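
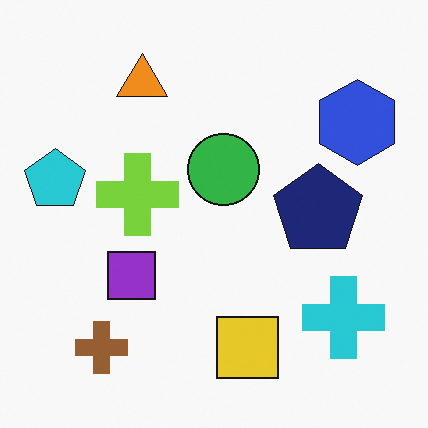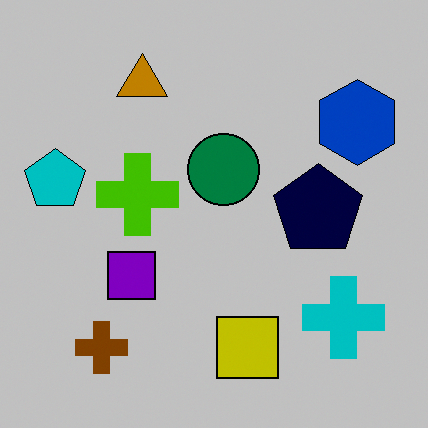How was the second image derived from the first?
This is the original image aggressively posterized.

Each flat color has snapped to a coarser quantized level — most visibly, the near-white background has dropped to a flat grey.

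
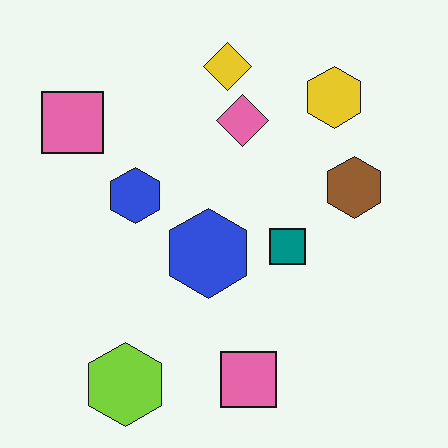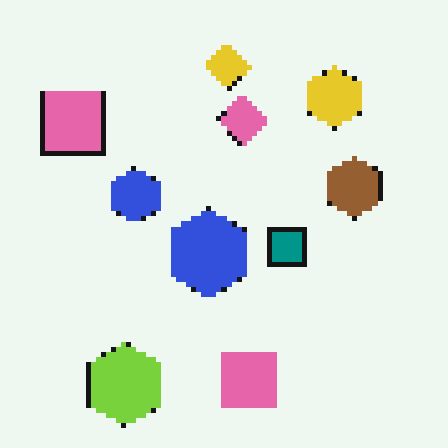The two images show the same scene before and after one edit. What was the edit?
It was mildly pixelated.

Shapes are reduced to large square blocks; fine edges and outlines are lost — a downscale-then-upscale (mosaic) effect.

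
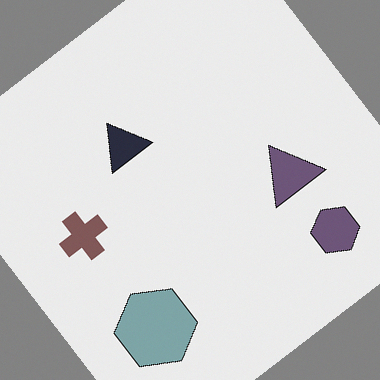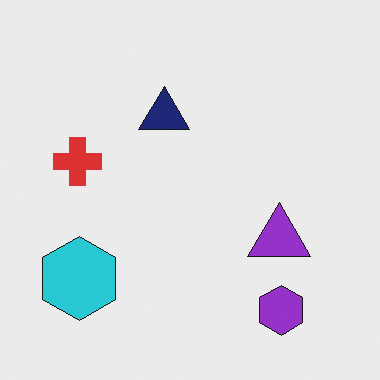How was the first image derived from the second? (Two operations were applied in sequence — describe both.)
Rotated counter-clockwise by a large amount — several tens of degrees, then made much more muted (saturation change).

Every shape is tilted by the same angle and the image corners show triangular fill wedges — a whole-image rotation by a non-right angle. All colors are more muted and greyish — a global saturation change.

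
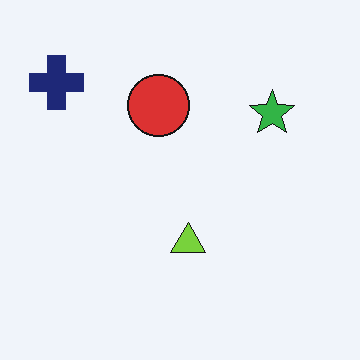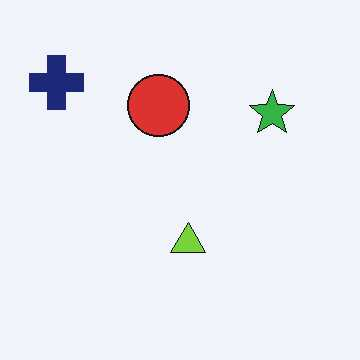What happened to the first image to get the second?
The transformation is: given moderate JPEG compression.

Blocky 8×8 compression artifacts appear around shape edges and the flat background shows ringing — characteristic JPEG degradation.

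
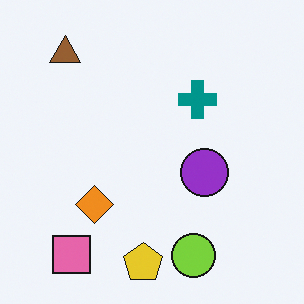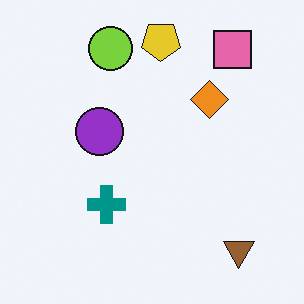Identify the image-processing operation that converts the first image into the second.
The transformation is: rotated 180°.

The brown triangle sits in the top-left of the first image and the bottom-right of the second — consistent with a whole-image 180° rotation.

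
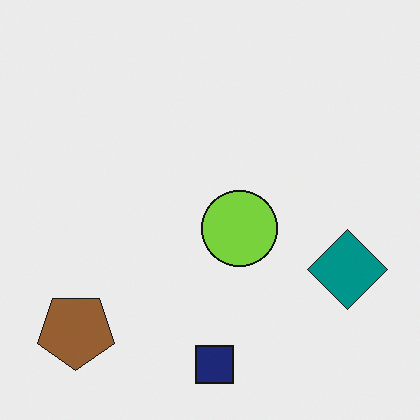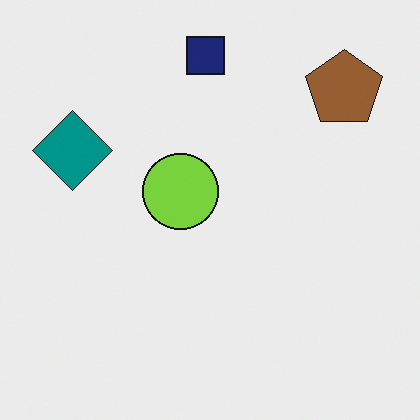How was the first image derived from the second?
Rotated 180°.

The brown pentagon sits in the top-right of the second image and the bottom-left of the first — consistent with a whole-image 180° rotation.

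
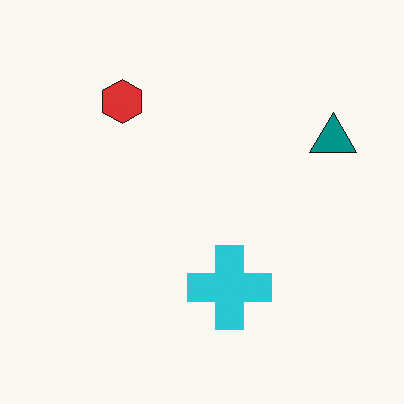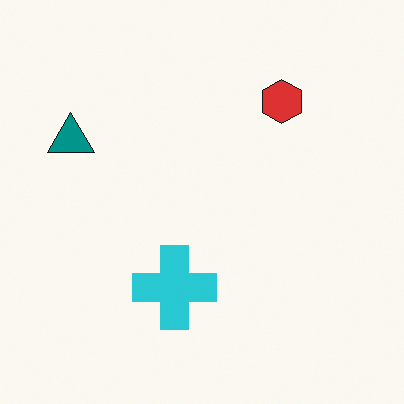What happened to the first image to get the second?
The transformation is: flipped horizontally (left ↔ right).

The teal triangle is in the right of the first image and the left of the second — shapes on opposite sides of the vertical midline have swapped in a mirror flip.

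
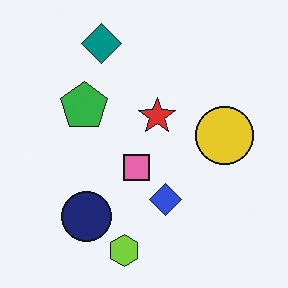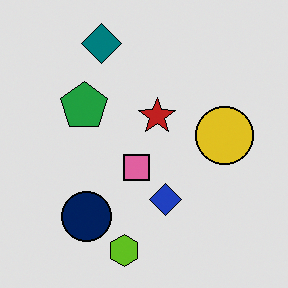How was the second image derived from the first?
The transformation is: posterized to a reduced palette.

Each flat color has snapped to a coarser quantized level — most visibly, the near-white background has dropped to a flat grey.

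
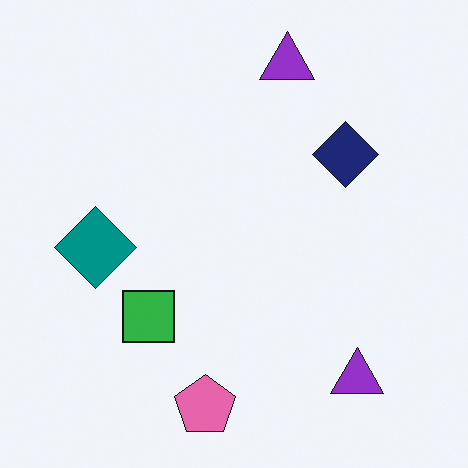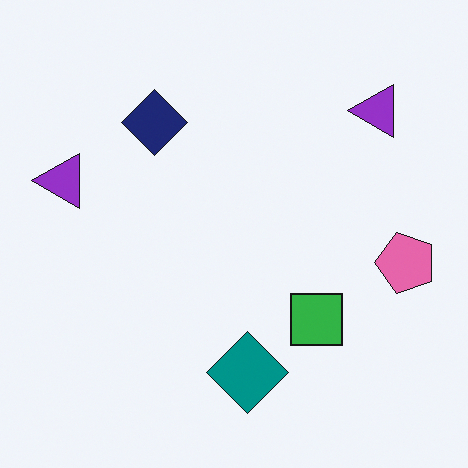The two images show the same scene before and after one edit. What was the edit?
It was rotated 90° counter-clockwise.

The pink pentagon sits in the bottom of the first image and the right of the second — consistent with a whole-image 90° counter-clockwise rotation.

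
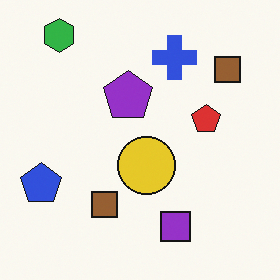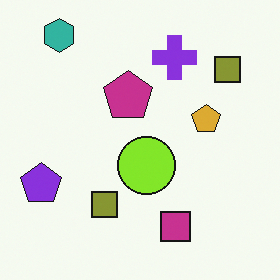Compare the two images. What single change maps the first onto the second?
The second image is the first hue-shifted slightly.

Every shape's color has rotated by the same amount around the hue wheel — a uniform hue shift.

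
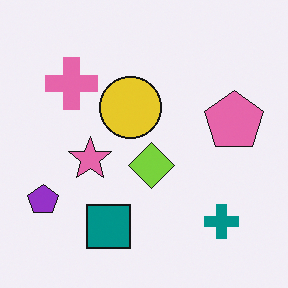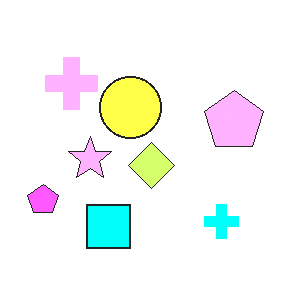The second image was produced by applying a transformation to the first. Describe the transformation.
This is the original image noticeably brightened.

Every pixel — background and shapes alike — is uniformly brightened.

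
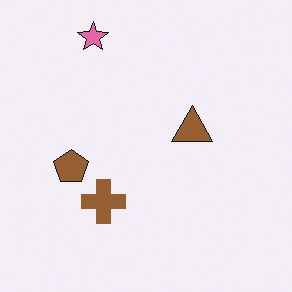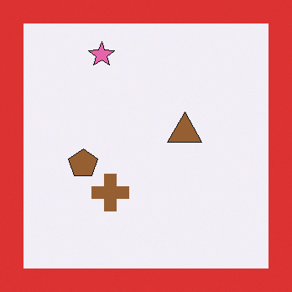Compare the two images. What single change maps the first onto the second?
It was framed with a red border.

A solid red frame runs around the edge of the second image, with the content slightly shrunk inside it.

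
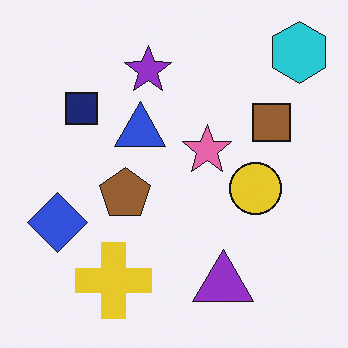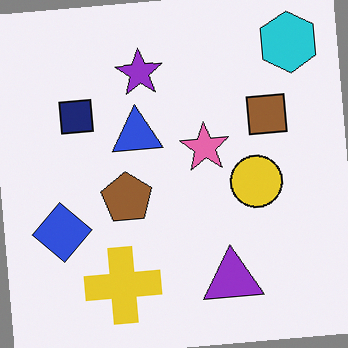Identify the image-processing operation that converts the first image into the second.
The transformation is: rotated counter-clockwise by a few degrees.

Every shape is tilted by the same angle and the image corners show triangular fill wedges — a whole-image rotation by a non-right angle.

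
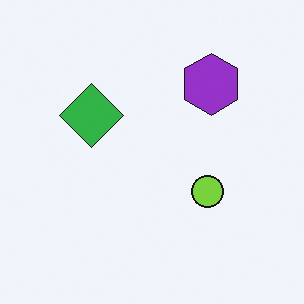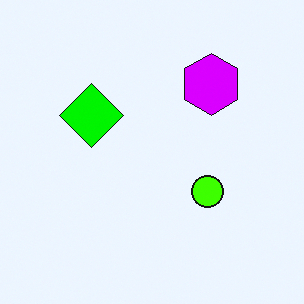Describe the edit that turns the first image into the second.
The transformation is: made much more vivid (saturation change).

All colors are more vivid — a global saturation change.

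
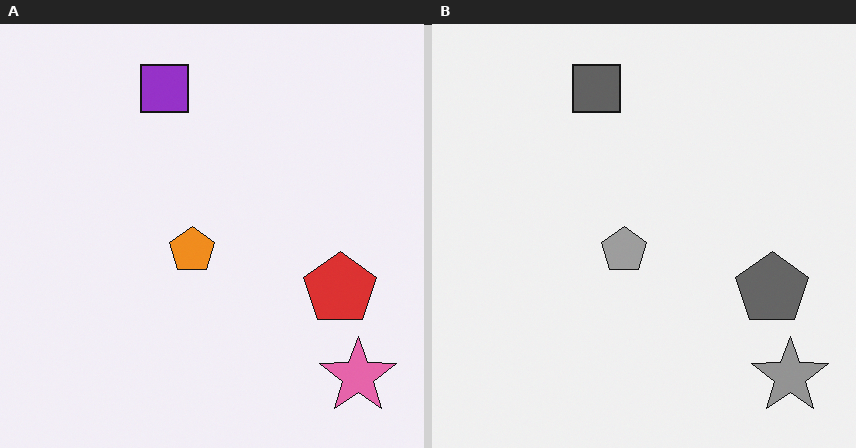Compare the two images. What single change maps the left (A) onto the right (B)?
The right (B) image is the left (A) converted to grayscale.

All color is removed — every shape is now a shade of grey.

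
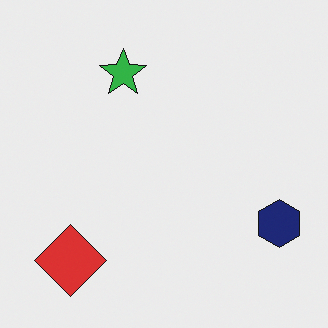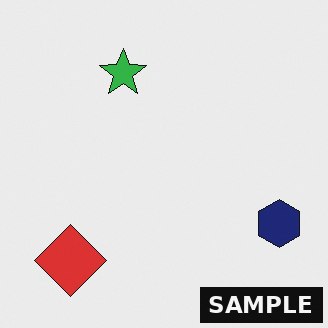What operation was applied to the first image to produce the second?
Watermarked with the text "SAMPLE" in the lower-right corner.

A dark label reading "SAMPLE" appears in the lower-right corner.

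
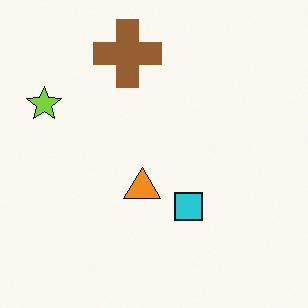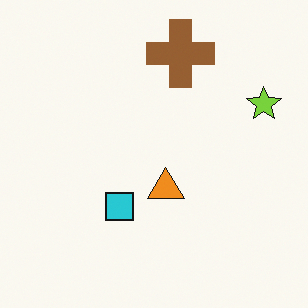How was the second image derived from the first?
It was flipped horizontally (left ↔ right).

The lime star is in the left of the first image and the right of the second — shapes on opposite sides of the vertical midline have swapped in a mirror flip.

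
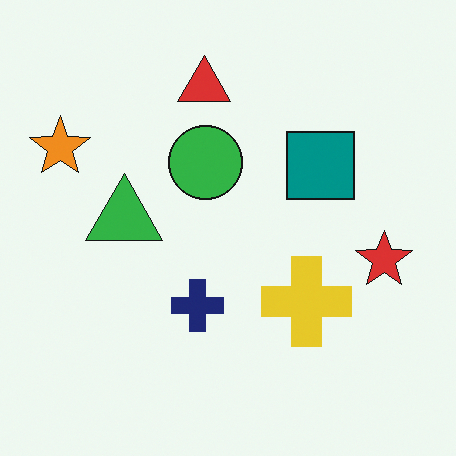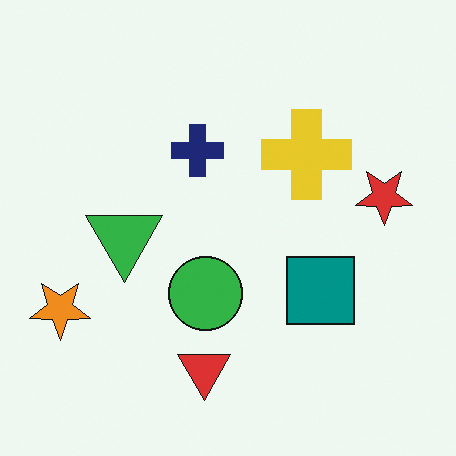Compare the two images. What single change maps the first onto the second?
This is the original image flipped vertically (top ↔ bottom).

The red triangle is in the top of the first image and the bottom of the second — shapes on opposite sides of the horizontal midline have swapped in a mirror flip.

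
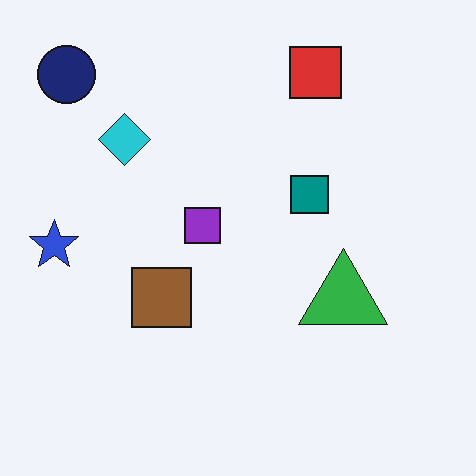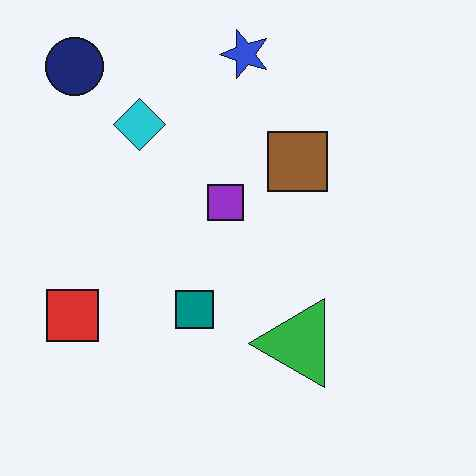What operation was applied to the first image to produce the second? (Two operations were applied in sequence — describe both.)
This is the original image transposed (reflected across the top-left ↔ bottom-right diagonal), then given moderate JPEG compression.

Shapes have swapped their row and column positions — what was in the top-right is now in the bottom-left — a diagonal reflection. Blocky 8×8 compression artifacts appear around shape edges and the flat background shows ringing — characteristic JPEG degradation.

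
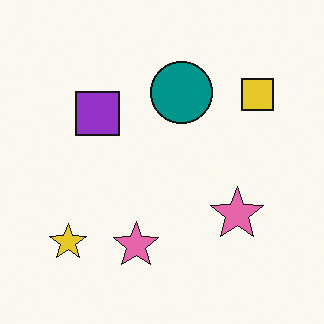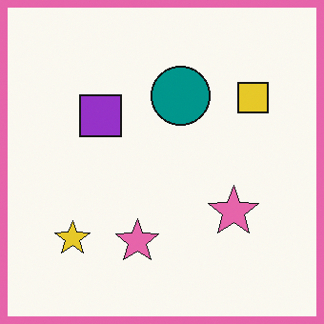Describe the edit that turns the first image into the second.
Framed with a pink border.

A solid pink frame runs around the edge of the second image, with the content slightly shrunk inside it.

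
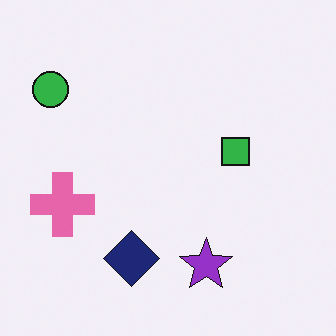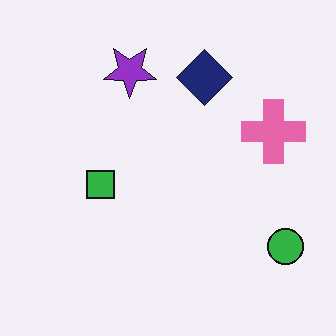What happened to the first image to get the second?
The second image is the first rotated 180°.

The green circle sits in the top-left of the first image and the bottom-right of the second — consistent with a whole-image 180° rotation.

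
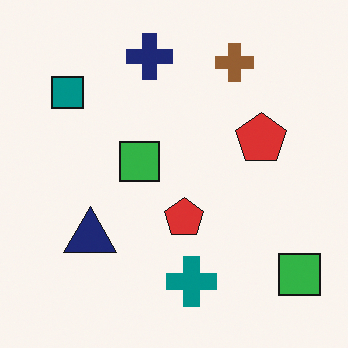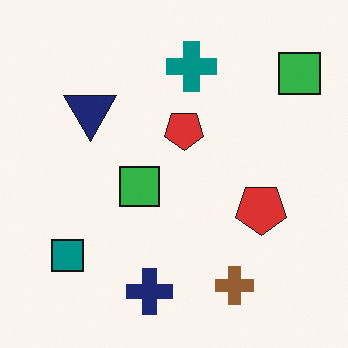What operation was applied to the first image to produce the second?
The transformation is: flipped vertically (top ↔ bottom).

The navy cross is in the top of the first image and the bottom of the second — shapes on opposite sides of the horizontal midline have swapped in a mirror flip.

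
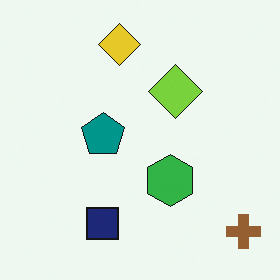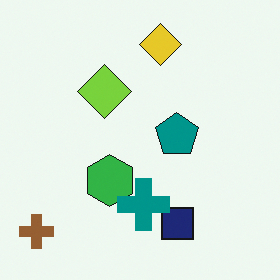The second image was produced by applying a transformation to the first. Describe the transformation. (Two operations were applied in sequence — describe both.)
Flipped horizontally (left ↔ right), then overlaid with an additional teal cross.

The brown cross is in the bottom-right of the first image and the bottom-left of the second — shapes on opposite sides of the vertical midline have swapped in a mirror flip. A teal cross appears in the second image that is absent from the first.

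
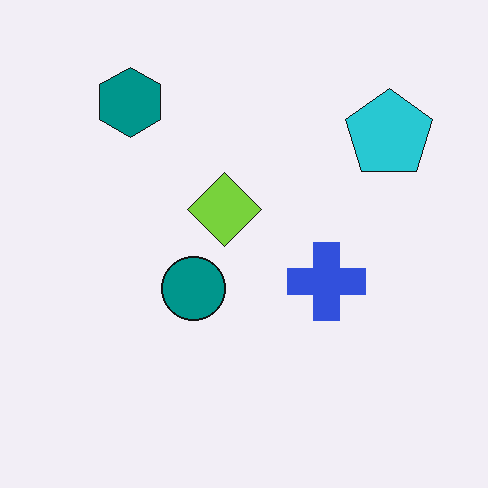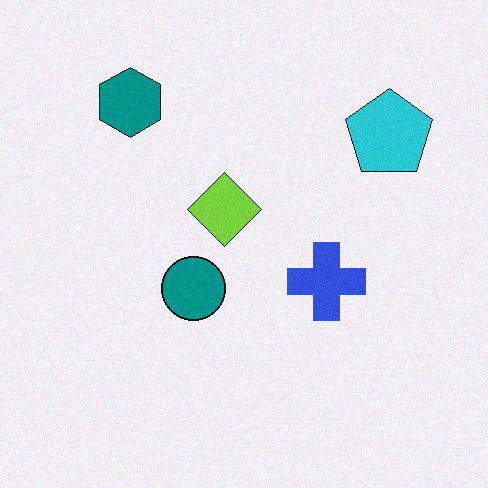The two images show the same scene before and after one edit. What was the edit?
This is the original image degraded with subtle gaussian noise.

Random speckle covers the whole image, including the flat background.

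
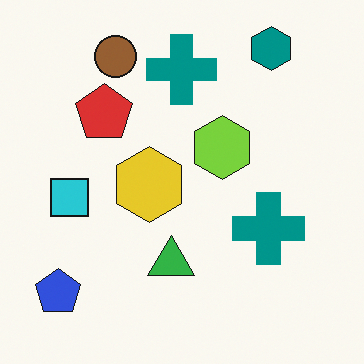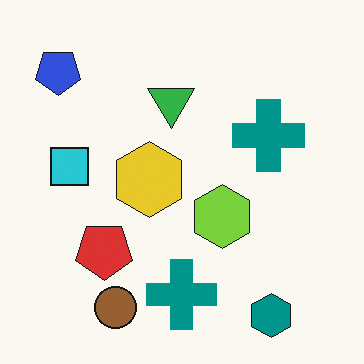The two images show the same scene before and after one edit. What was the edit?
This is the original image flipped vertically (top ↔ bottom).

The teal hexagon is in the top-right of the first image and the bottom-right of the second — shapes on opposite sides of the horizontal midline have swapped in a mirror flip.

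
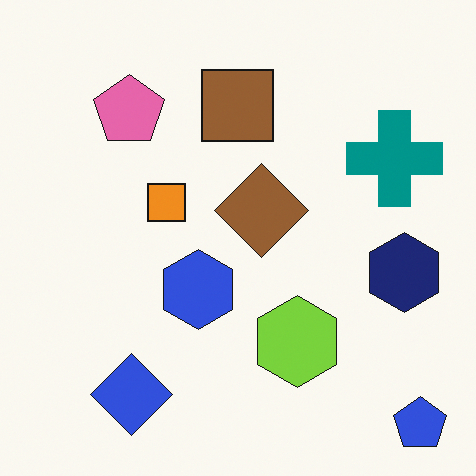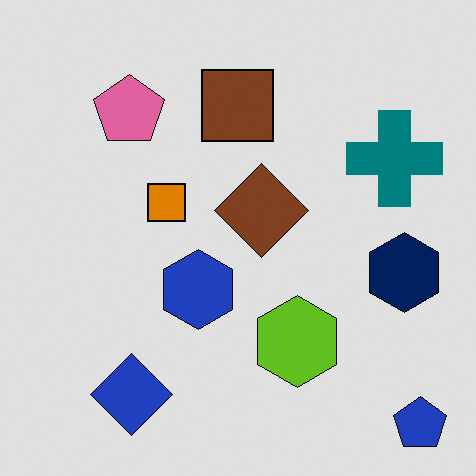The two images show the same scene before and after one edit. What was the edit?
This is the original image moderately posterized.

Each flat color has snapped to a coarser quantized level — most visibly, the near-white background has dropped to a flat grey.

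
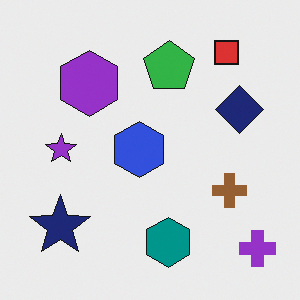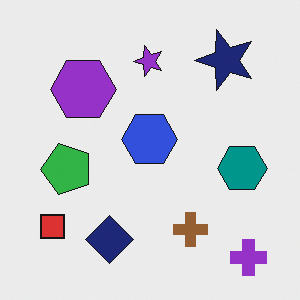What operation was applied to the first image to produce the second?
This is the original image transposed (reflected across the top-left ↔ bottom-right diagonal).

Shapes have swapped their row and column positions — what was in the top-right is now in the bottom-left — a diagonal reflection.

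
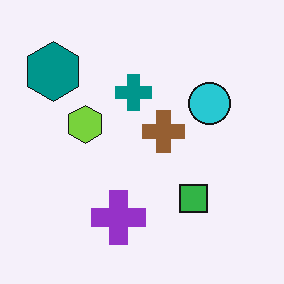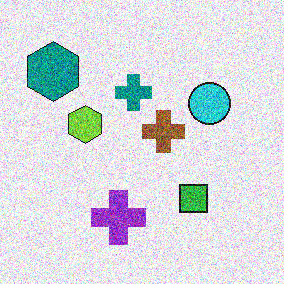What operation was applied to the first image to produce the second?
The second image is the first degraded with strong gaussian noise.

Random speckle covers the whole image, including the flat background.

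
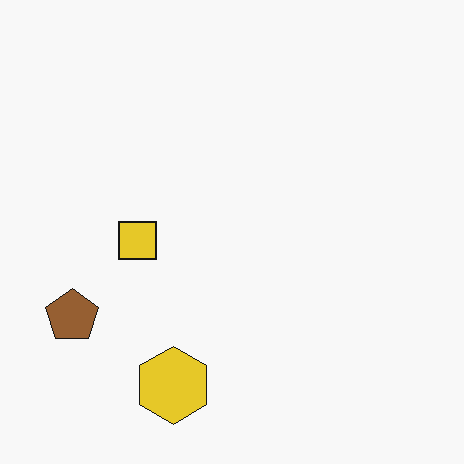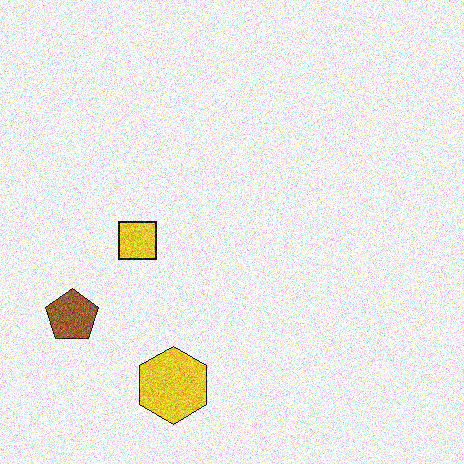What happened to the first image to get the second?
It was degraded with strong gaussian noise.

Random speckle covers the whole image, including the flat background.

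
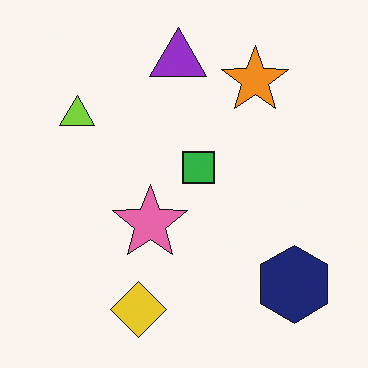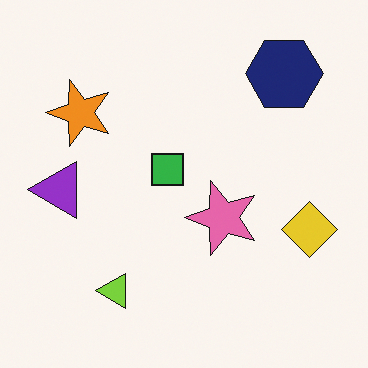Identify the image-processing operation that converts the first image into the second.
The image was rotated 90° counter-clockwise.

The navy hexagon sits in the bottom-right of the first image and the top-right of the second — consistent with a whole-image 90° counter-clockwise rotation.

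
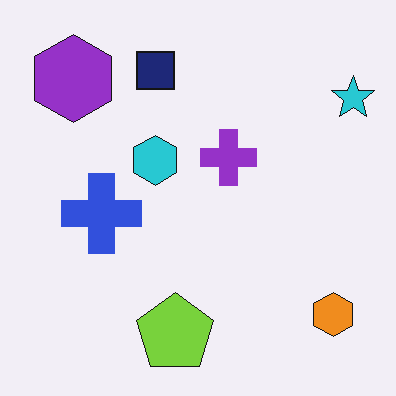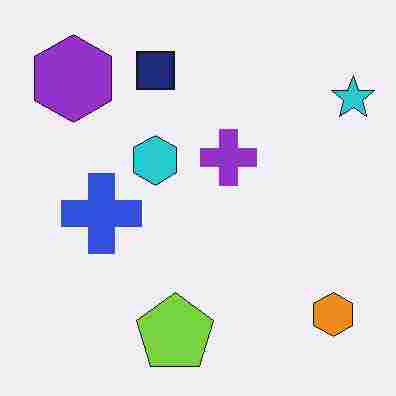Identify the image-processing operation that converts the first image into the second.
The transformation is: heavily JPEG-compressed with obvious blocking artifacts.

Blocky 8×8 compression artifacts appear around shape edges and the flat background shows ringing — characteristic JPEG degradation.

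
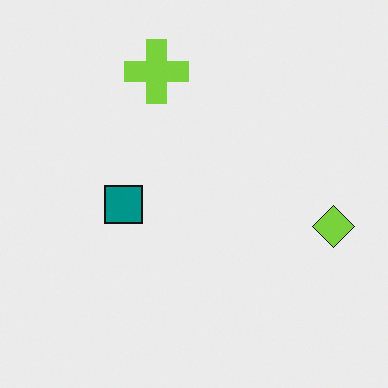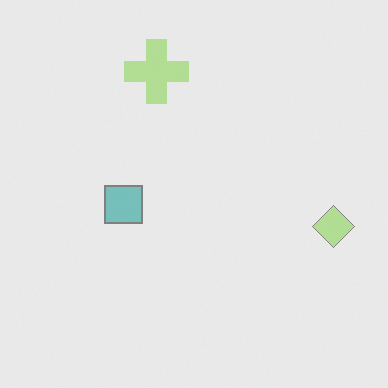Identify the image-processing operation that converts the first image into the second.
Given much lower contrast.

Tones are pushed toward mid-grey across the whole image — a global contrast change.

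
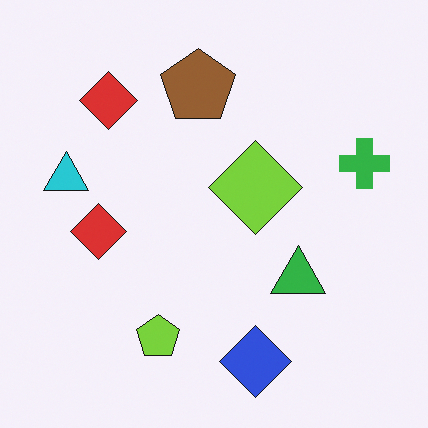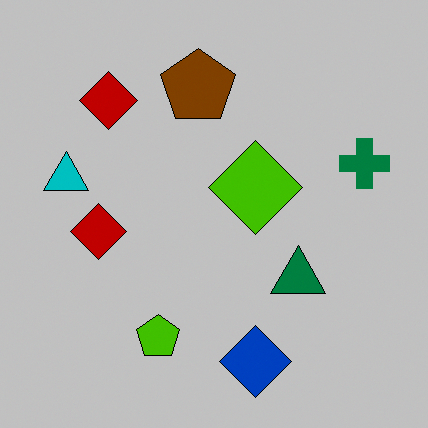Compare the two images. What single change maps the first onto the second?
The transformation is: aggressively posterized.

Each flat color has snapped to a coarser quantized level — most visibly, the near-white background has dropped to a flat grey.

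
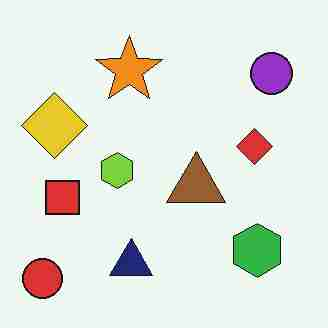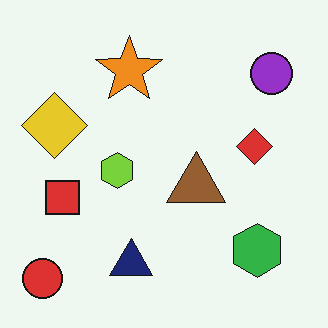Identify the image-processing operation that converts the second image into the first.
It was heavily JPEG-compressed with obvious blocking artifacts.

Blocky 8×8 compression artifacts appear around shape edges and the flat background shows ringing — characteristic JPEG degradation.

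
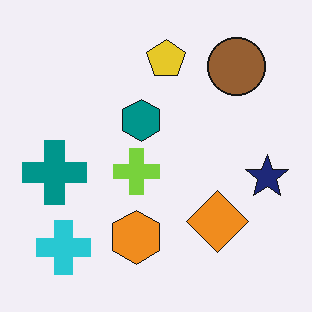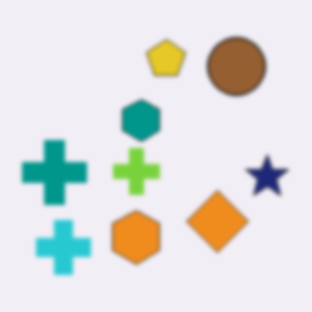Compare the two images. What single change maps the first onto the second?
The transformation is: lightly blurred.

Shape edges and outlines are uniformly softened across the whole image.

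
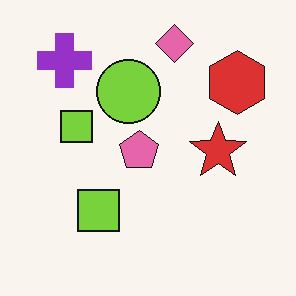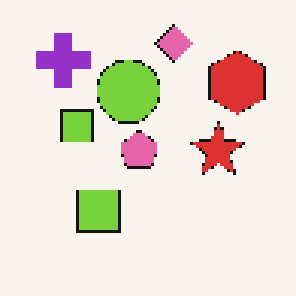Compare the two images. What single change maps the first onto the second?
The image was lightly pixelated (a mild mosaic effect).

Shapes are reduced to large square blocks; fine edges and outlines are lost — a downscale-then-upscale (mosaic) effect.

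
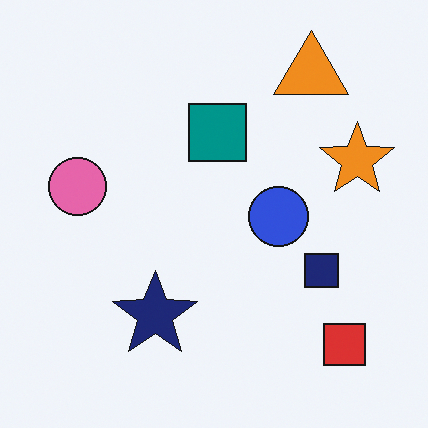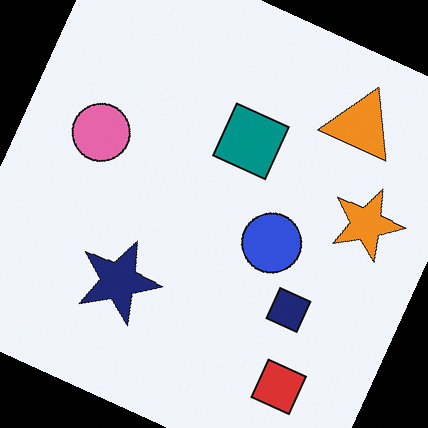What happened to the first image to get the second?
The image was rotated clockwise by a moderate amount.

Every shape is tilted by the same angle and the image corners show triangular fill wedges — a whole-image rotation by a non-right angle.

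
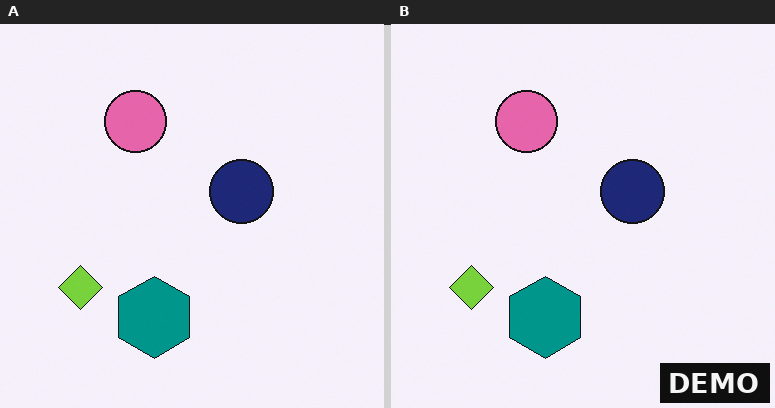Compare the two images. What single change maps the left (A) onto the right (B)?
The image was watermarked with the text "DEMO" in the lower-right corner.

A dark label reading "DEMO" appears in the lower-right corner.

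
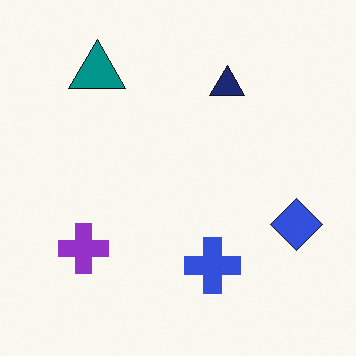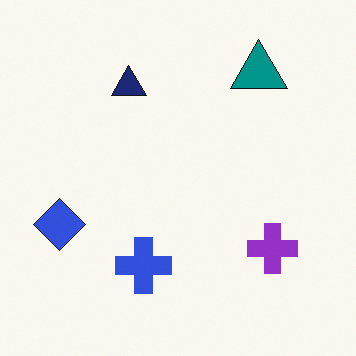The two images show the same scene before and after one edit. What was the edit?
The image was flipped horizontally (left ↔ right).

The blue diamond is in the right of the first image and the left of the second — shapes on opposite sides of the vertical midline have swapped in a mirror flip.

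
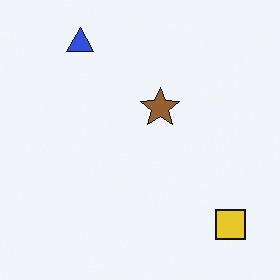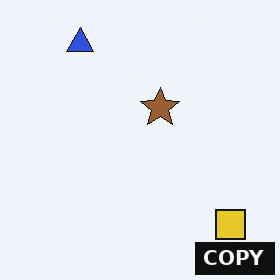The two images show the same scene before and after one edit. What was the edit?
This is the original image watermarked with the text "COPY" in the lower-right corner.

A dark label reading "COPY" appears in the lower-right corner.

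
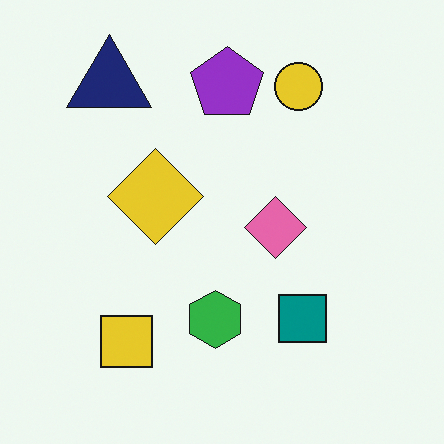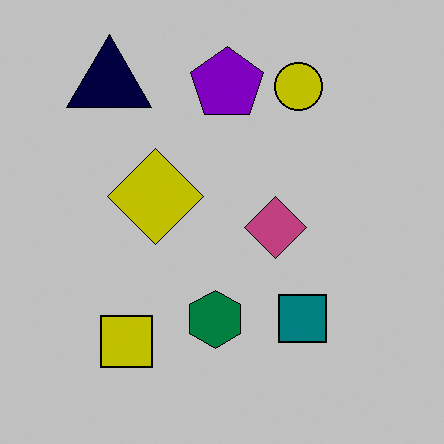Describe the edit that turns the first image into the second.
Heavily posterized to just a handful of flat colors.

Each flat color has snapped to a coarser quantized level — most visibly, the near-white background has dropped to a flat grey.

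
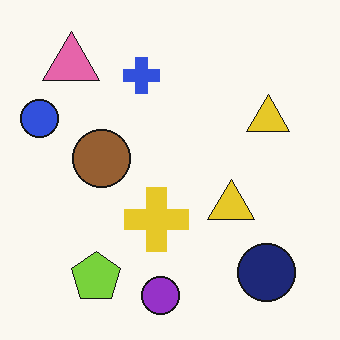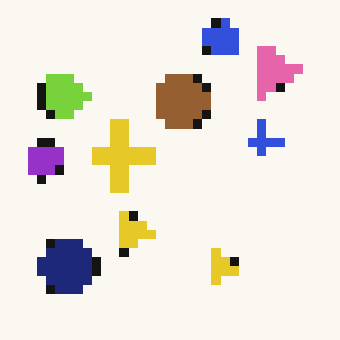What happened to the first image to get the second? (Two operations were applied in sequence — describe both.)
This is the original image coarsely pixelated, then rotated 90° clockwise.

Shapes are reduced to large square blocks; fine edges and outlines are lost — a downscale-then-upscale (mosaic) effect. The pink triangle sits in the top-left of the first image and the top-right of the second — consistent with a whole-image 90° clockwise rotation.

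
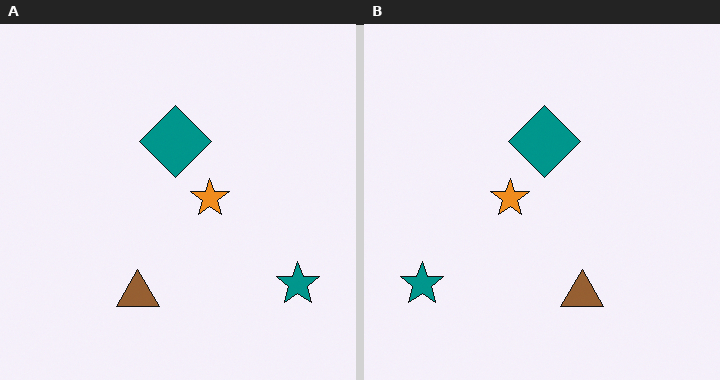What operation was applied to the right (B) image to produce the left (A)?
This is the original image flipped horizontally (left ↔ right).

The teal star is in the bottom-left of the right (B) image and the bottom-right of the left (A) — shapes on opposite sides of the vertical midline have swapped in a mirror flip.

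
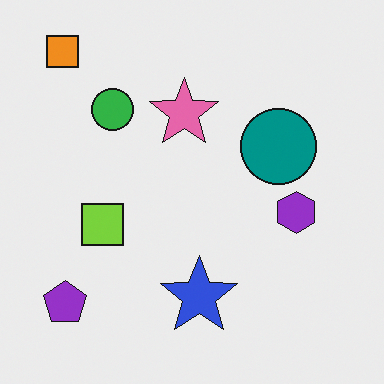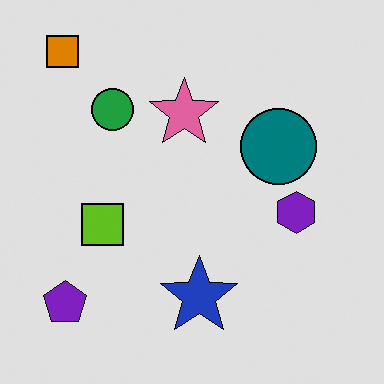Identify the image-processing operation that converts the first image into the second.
This is the original image moderately posterized.

Each flat color has snapped to a coarser quantized level — most visibly, the near-white background has dropped to a flat grey.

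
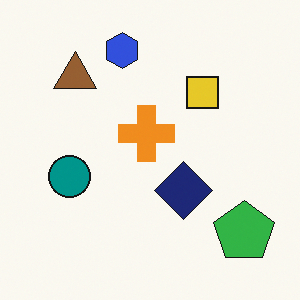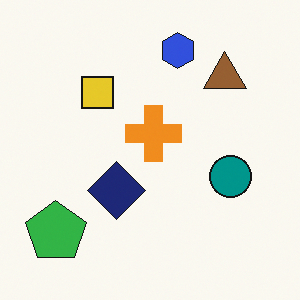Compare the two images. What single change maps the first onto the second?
Flipped horizontally (left ↔ right).

The green pentagon is in the bottom-right of the first image and the bottom-left of the second — shapes on opposite sides of the vertical midline have swapped in a mirror flip.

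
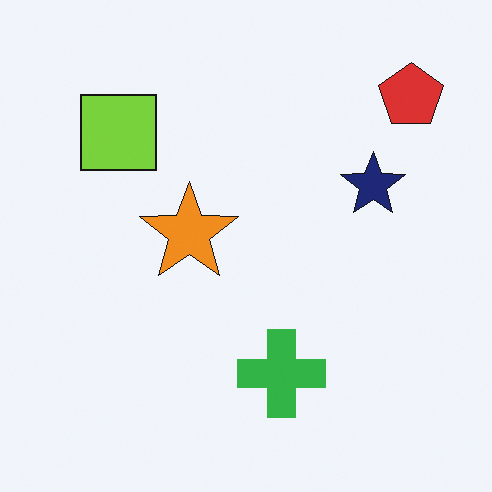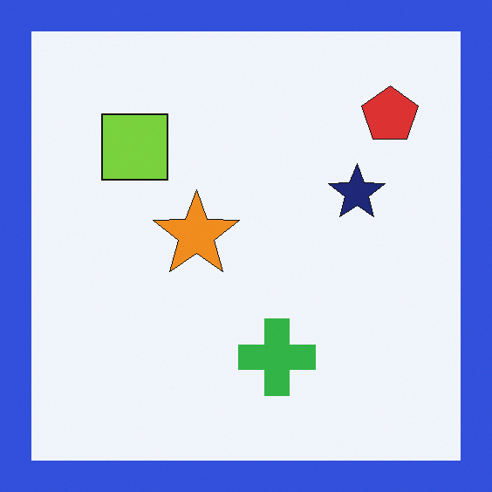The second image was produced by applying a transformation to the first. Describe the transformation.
This is the original image framed with a blue border.

A solid blue frame runs around the edge of the second image, with the content slightly shrunk inside it.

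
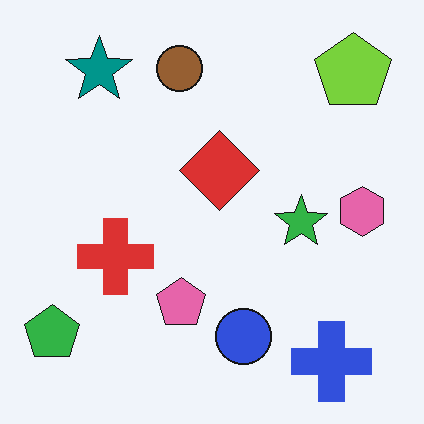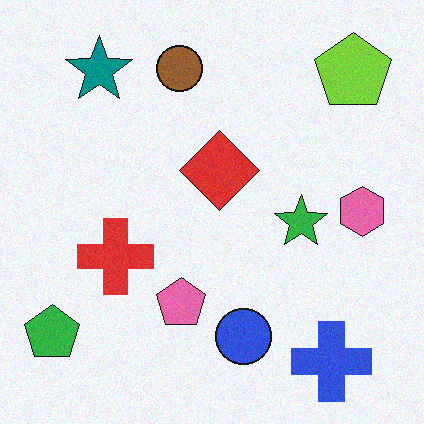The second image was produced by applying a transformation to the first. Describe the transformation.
The transformation is: degraded with a light layer of grain.

Random speckle covers the whole image, including the flat background.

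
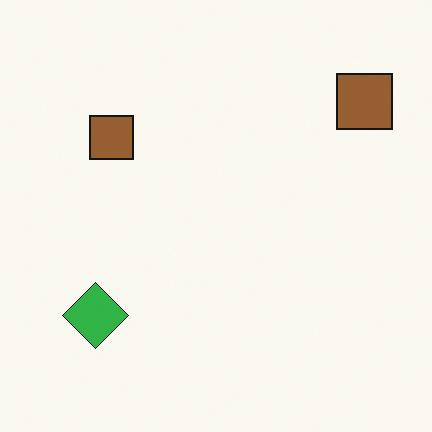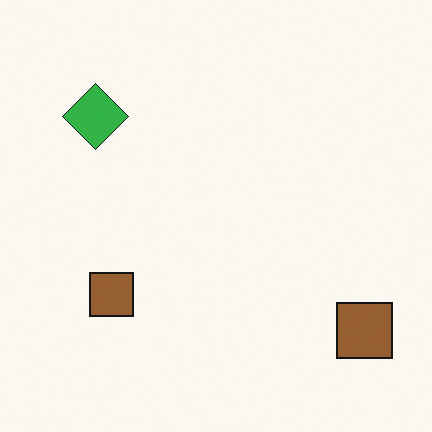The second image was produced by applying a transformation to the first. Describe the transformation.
The image was flipped vertically (top ↔ bottom).

The green diamond is in the bottom-left of the first image and the top-left of the second — shapes on opposite sides of the horizontal midline have swapped in a mirror flip.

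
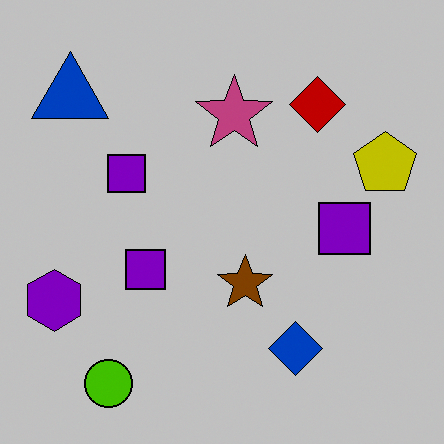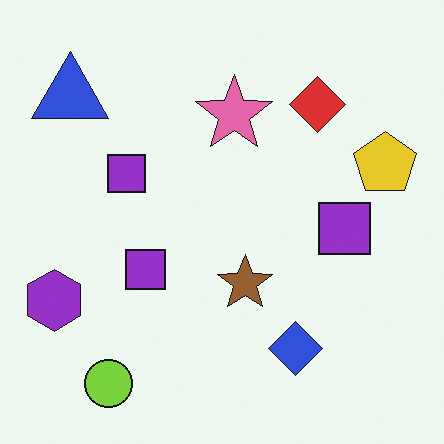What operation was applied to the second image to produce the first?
The image was heavily posterized to just a handful of flat colors.

Each flat color has snapped to a coarser quantized level — most visibly, the near-white background has dropped to a flat grey.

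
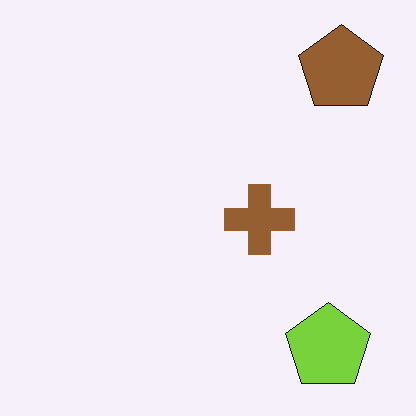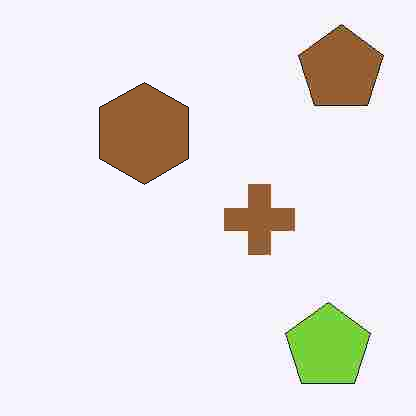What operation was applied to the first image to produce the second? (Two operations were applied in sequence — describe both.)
Degraded with heavy JPEG compression, then overlaid with an additional brown hexagon.

Blocky 8×8 compression artifacts appear around shape edges and the flat background shows ringing — characteristic JPEG degradation. A brown hexagon appears in the second image that is absent from the first.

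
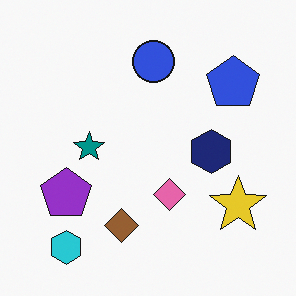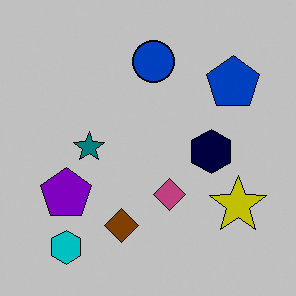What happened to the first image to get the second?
This is the original image heavily posterized to just a handful of flat colors.

Each flat color has snapped to a coarser quantized level — most visibly, the near-white background has dropped to a flat grey.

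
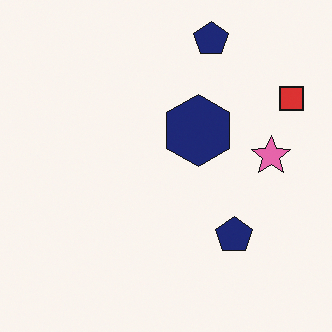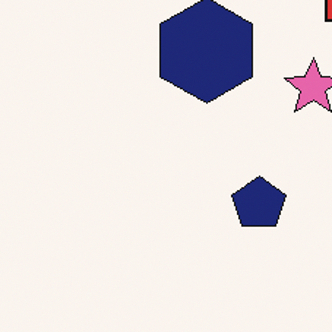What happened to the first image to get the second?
It was cropped slightly and scaled back up.

The visible shapes are larger and the field of view is narrower; shapes near the original edges may be partly or wholly outside the frame — a crop-and-rescale.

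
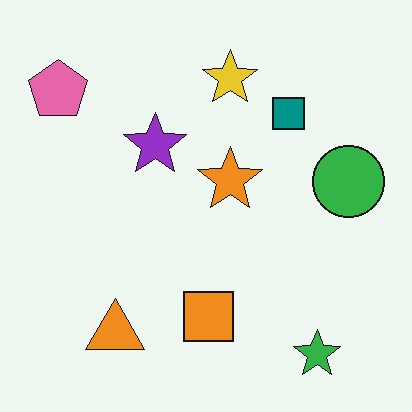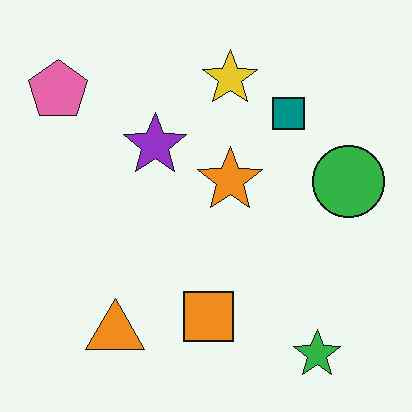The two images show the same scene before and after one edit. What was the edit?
The image was JPEG-compressed with visible artifacts.

Blocky 8×8 compression artifacts appear around shape edges and the flat background shows ringing — characteristic JPEG degradation.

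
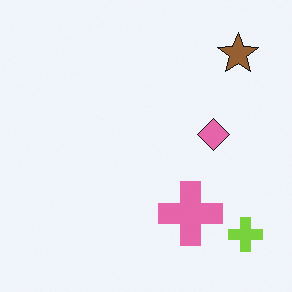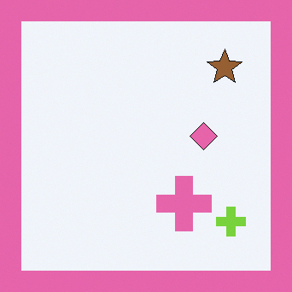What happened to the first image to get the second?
This is the original image framed with a pink border.

A solid pink frame runs around the edge of the second image, with the content slightly shrunk inside it.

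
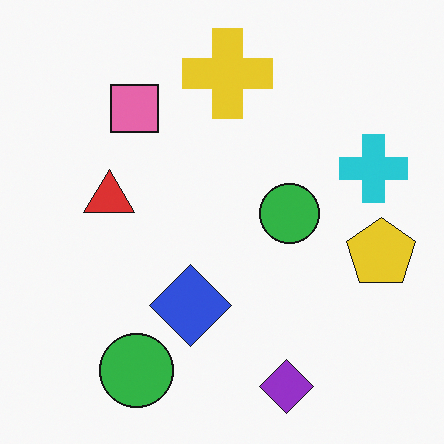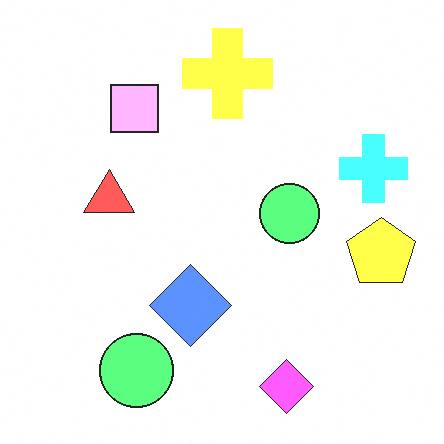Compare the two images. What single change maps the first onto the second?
It was noticeably brightened.

Every pixel — background and shapes alike — is uniformly brightened.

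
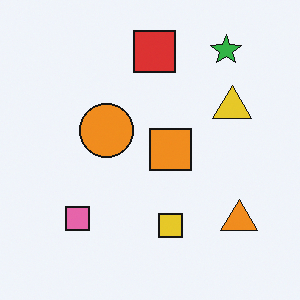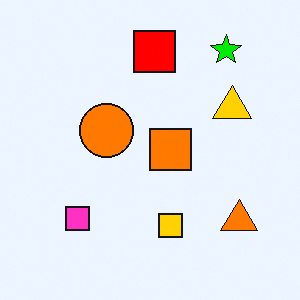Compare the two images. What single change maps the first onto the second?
The transformation is: heavily oversaturated.

All colors are more vivid — a global saturation change.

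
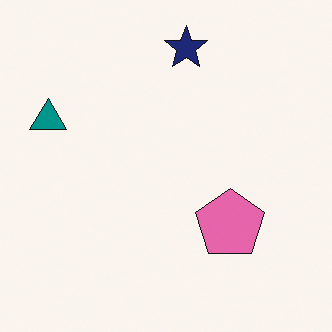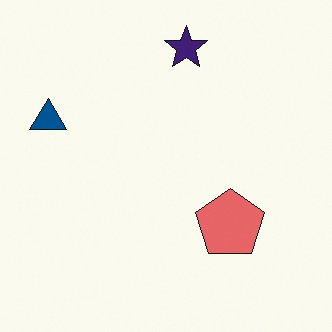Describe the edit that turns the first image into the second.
It was hue-shifted by a small amount.

Every shape's color has rotated by the same amount around the hue wheel — a uniform hue shift.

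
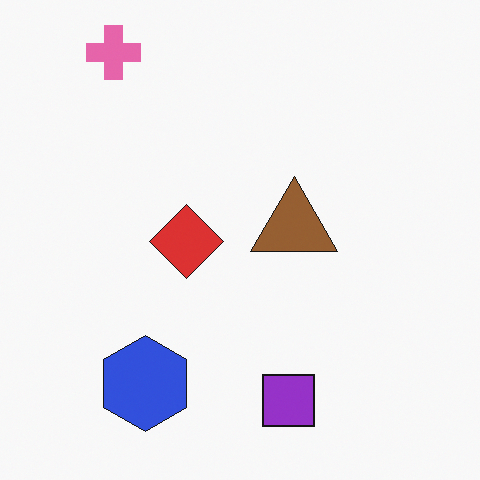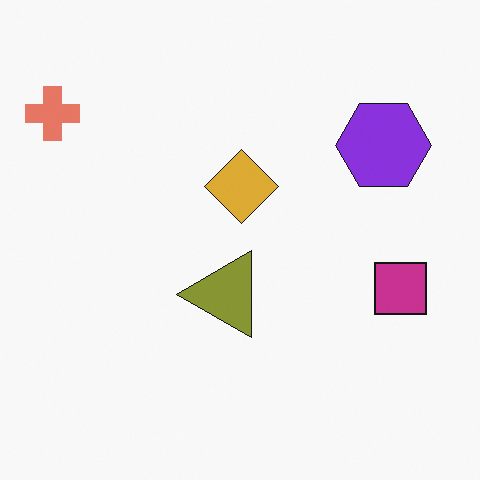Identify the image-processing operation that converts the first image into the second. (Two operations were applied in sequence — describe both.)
The transformation is: transposed (reflected across the top-left ↔ bottom-right diagonal), then hue-shifted slightly.

Shapes have swapped their row and column positions — what was in the top-right is now in the bottom-left — a diagonal reflection. Every shape's color has rotated by the same amount around the hue wheel — a uniform hue shift.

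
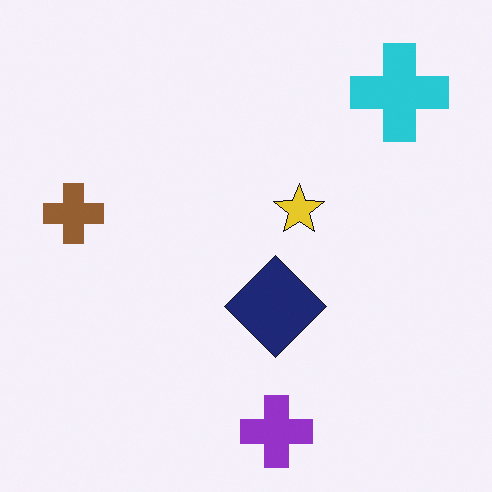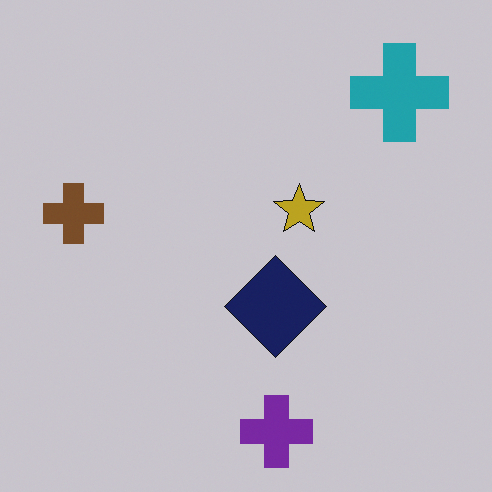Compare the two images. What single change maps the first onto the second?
The transformation is: darkened a little.

Every pixel — background and shapes alike — is uniformly darkened.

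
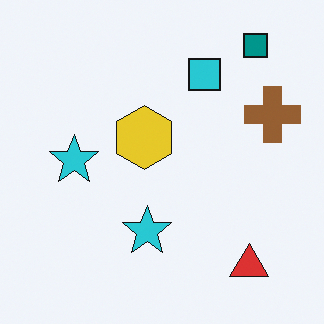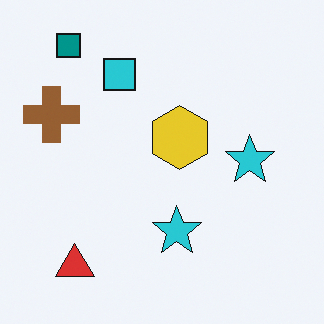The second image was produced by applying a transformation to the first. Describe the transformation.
It was flipped horizontally (left ↔ right).

The brown cross is in the right of the first image and the left of the second — shapes on opposite sides of the vertical midline have swapped in a mirror flip.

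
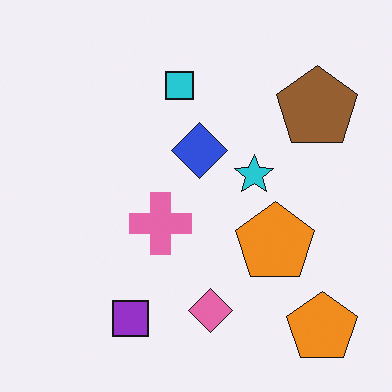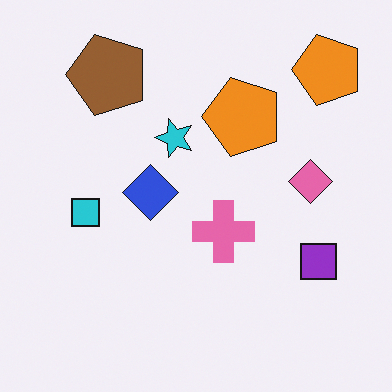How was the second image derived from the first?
It was rotated 90° counter-clockwise.

The brown pentagon sits in the top-right of the first image and the top-left of the second — consistent with a whole-image 90° counter-clockwise rotation.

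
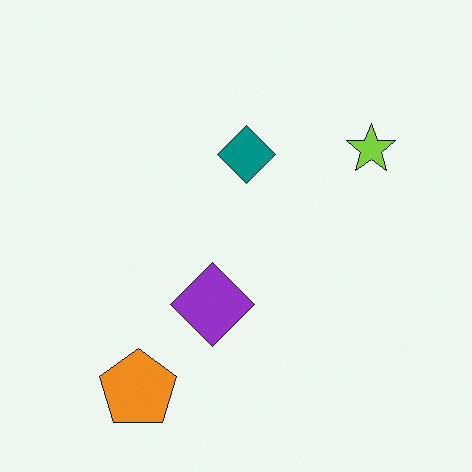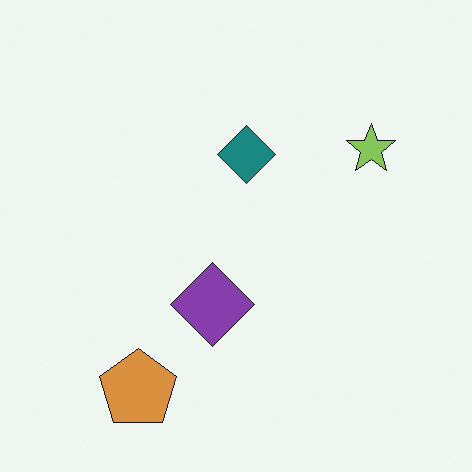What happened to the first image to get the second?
This is the original image slightly desaturated.

All colors are more muted and greyish — a global saturation change.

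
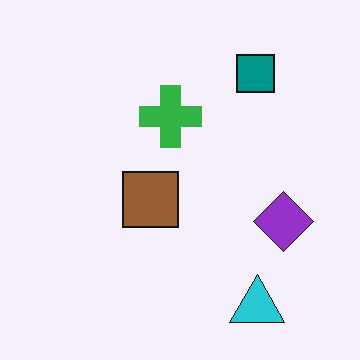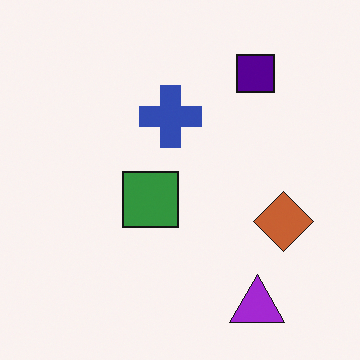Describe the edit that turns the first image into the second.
This is the original image hue-shifted noticeably.

Every shape's color has rotated by the same amount around the hue wheel — a uniform hue shift.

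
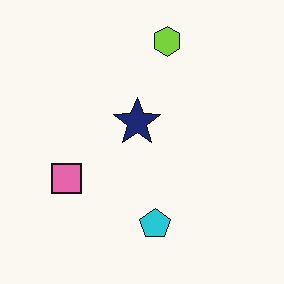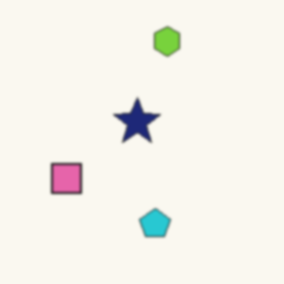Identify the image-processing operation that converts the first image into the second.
The transformation is: lightly blurred.

Shape edges and outlines are uniformly softened across the whole image.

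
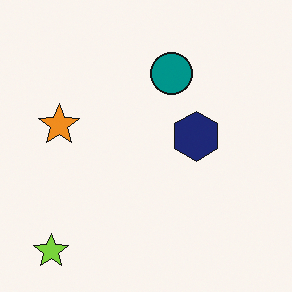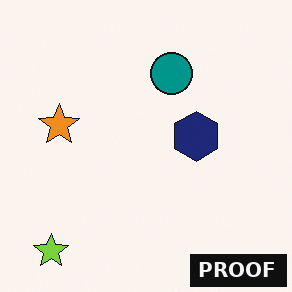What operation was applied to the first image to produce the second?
The second image is the first watermarked with the text "PROOF" in the lower-right corner.

A dark label reading "PROOF" appears in the lower-right corner.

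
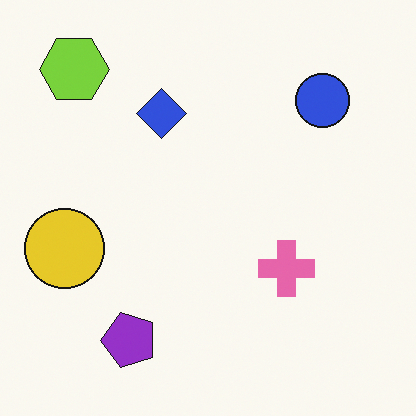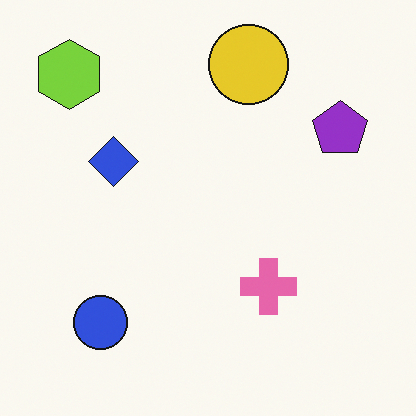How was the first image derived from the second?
This is the original image transposed (reflected across the top-left ↔ bottom-right diagonal).

Shapes have swapped their row and column positions — what was in the top-right is now in the bottom-left — a diagonal reflection.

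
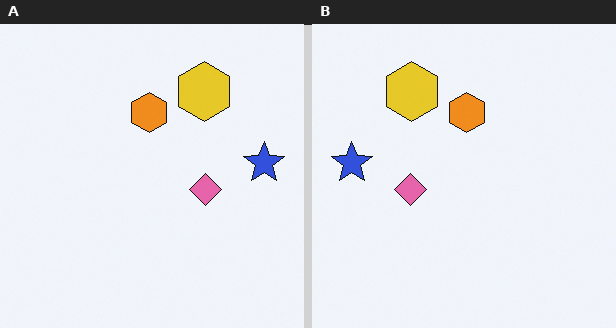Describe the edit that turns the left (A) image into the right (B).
Flipped horizontally (left ↔ right).

The blue star is in the right of the left (A) image and the left of the right (B) — shapes on opposite sides of the vertical midline have swapped in a mirror flip.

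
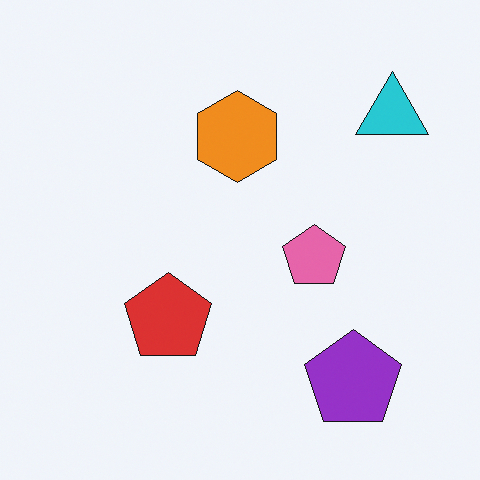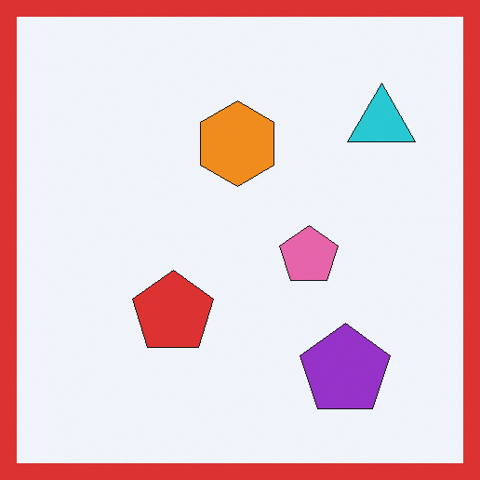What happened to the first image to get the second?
It was framed with a red border.

A solid red frame runs around the edge of the second image, with the content slightly shrunk inside it.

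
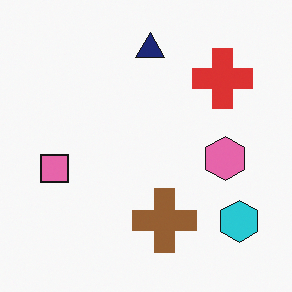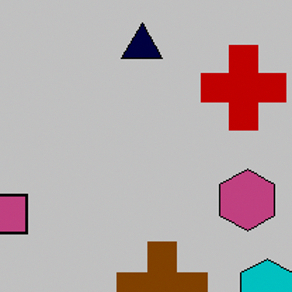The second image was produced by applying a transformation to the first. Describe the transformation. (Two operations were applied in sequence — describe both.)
It was aggressively posterized, then cropped to a modestly smaller region and rescaled.

Each flat color has snapped to a coarser quantized level — most visibly, the near-white background has dropped to a flat grey. The visible shapes are larger and the field of view is narrower; shapes near the original edges may be partly or wholly outside the frame — a crop-and-rescale.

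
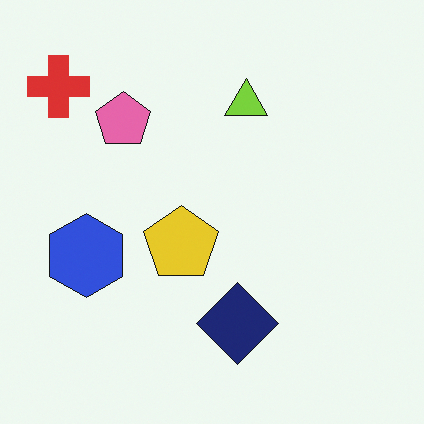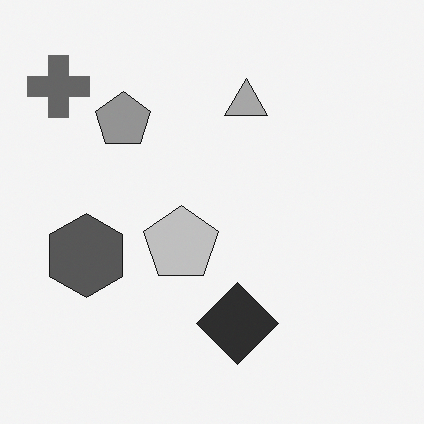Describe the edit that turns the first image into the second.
This is the original image converted to grayscale.

All color is removed — every shape is now a shade of grey.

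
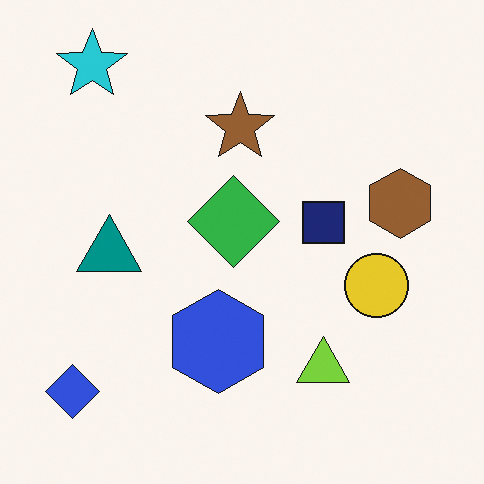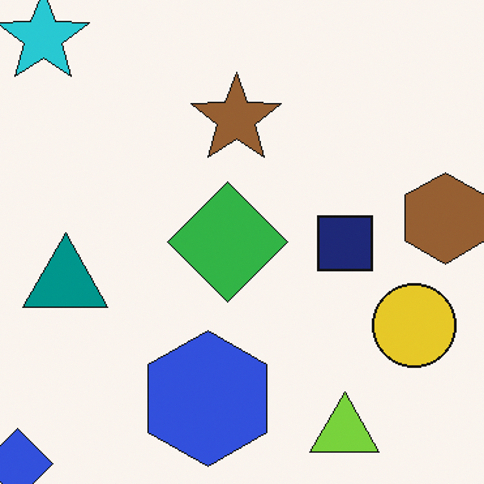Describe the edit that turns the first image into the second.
Cropped slightly and scaled back up.

The visible shapes are larger and the field of view is narrower; shapes near the original edges may be partly or wholly outside the frame — a crop-and-rescale.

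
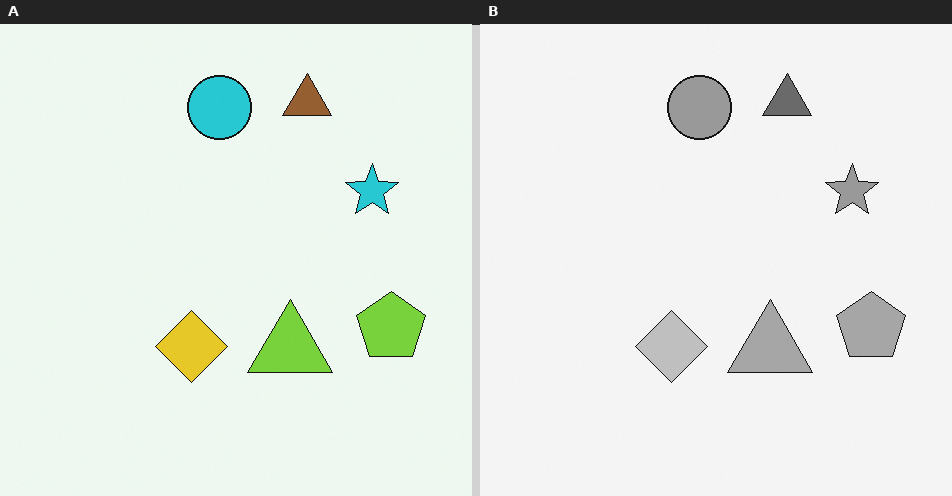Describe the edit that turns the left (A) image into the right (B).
The image was converted to grayscale.

All color is removed — every shape is now a shade of grey.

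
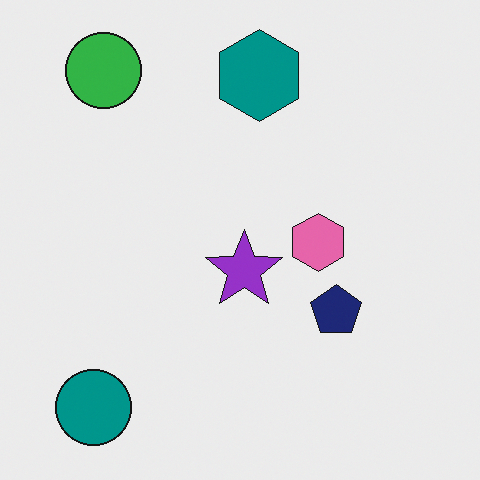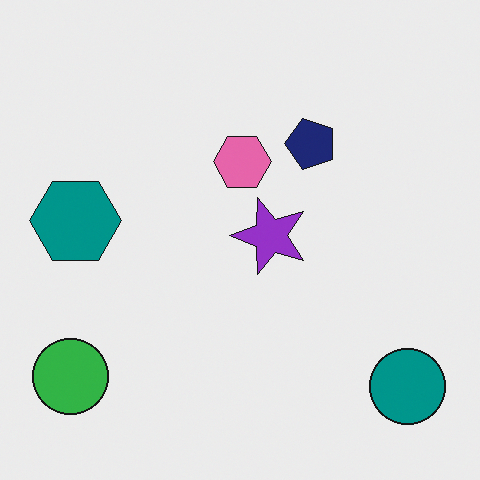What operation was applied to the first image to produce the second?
The image was rotated 90° counter-clockwise.

The teal circle sits in the bottom-left of the first image and the bottom-right of the second — consistent with a whole-image 90° counter-clockwise rotation.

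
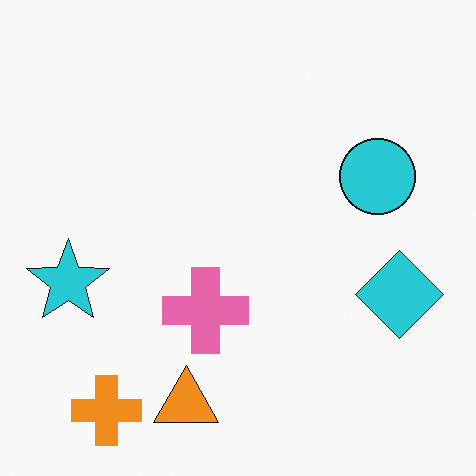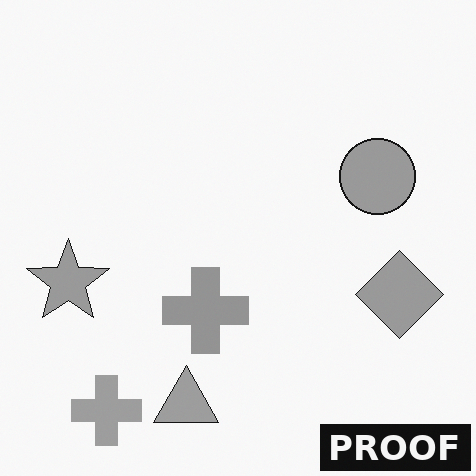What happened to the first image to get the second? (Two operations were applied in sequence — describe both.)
The transformation is: converted to grayscale, then watermarked with the text "PROOF" in the lower-right corner.

All color is removed — every shape is now a shade of grey. A dark label reading "PROOF" appears in the lower-right corner.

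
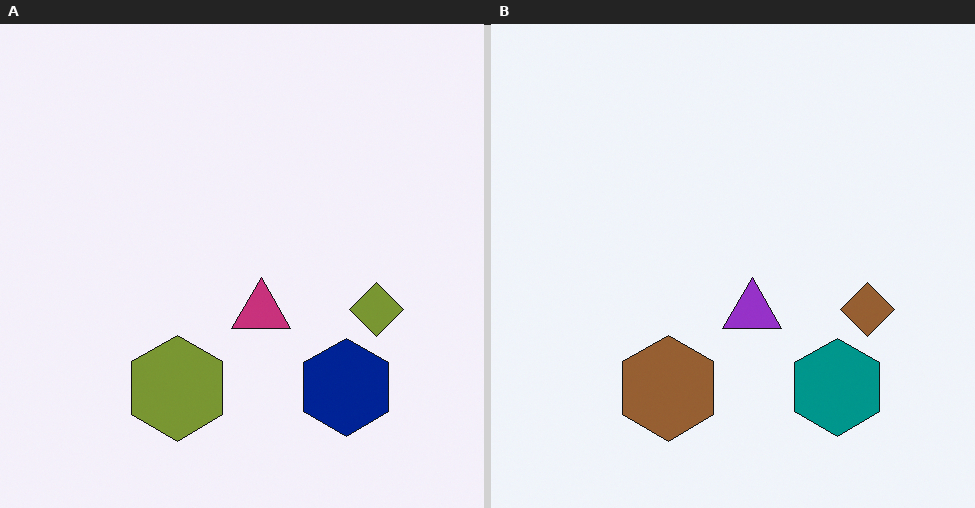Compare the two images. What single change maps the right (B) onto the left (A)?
It was hue-shifted by a small amount.

Every shape's color has rotated by the same amount around the hue wheel — a uniform hue shift.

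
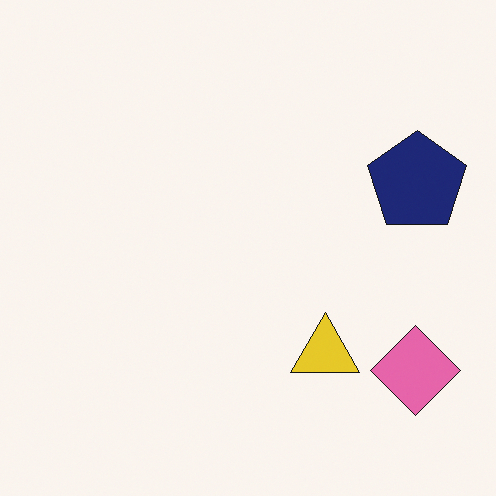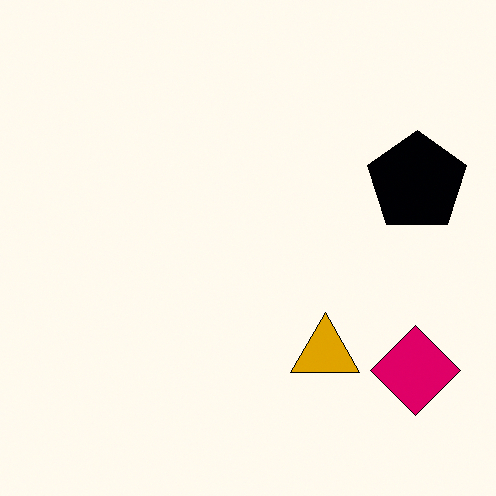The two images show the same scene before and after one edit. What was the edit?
This is the original image given much higher contrast.

Tones are pushed away from mid-grey across the whole image — a global contrast change.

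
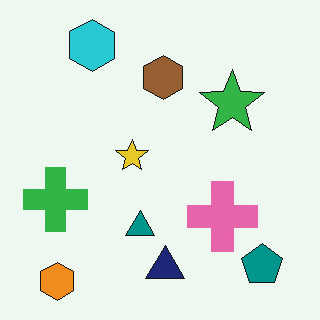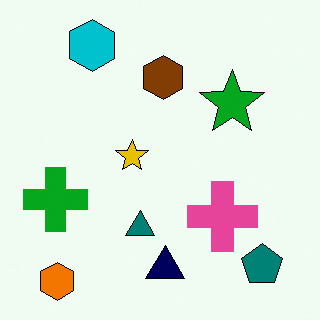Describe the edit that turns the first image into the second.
The transformation is: given slightly increased contrast.

Tones are pushed away from mid-grey across the whole image — a global contrast change.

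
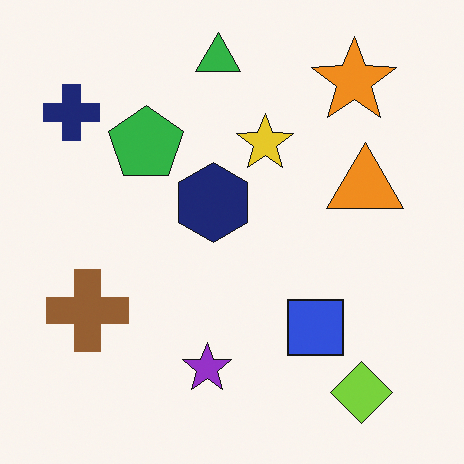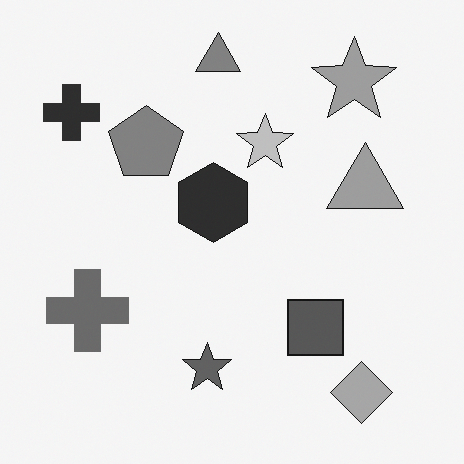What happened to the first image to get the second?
It was converted to grayscale.

All color is removed — every shape is now a shade of grey.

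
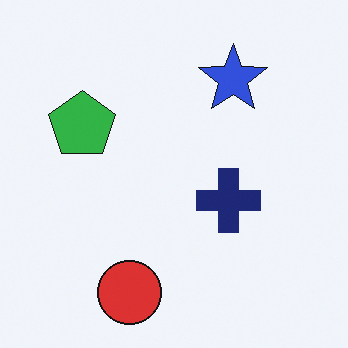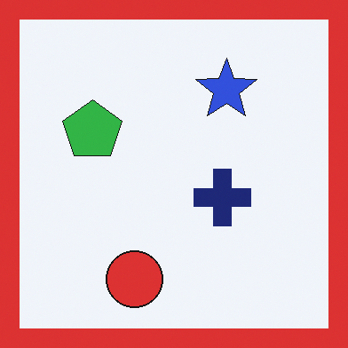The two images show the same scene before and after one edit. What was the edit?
This is the original image framed with a red border.

A solid red frame runs around the edge of the second image, with the content slightly shrunk inside it.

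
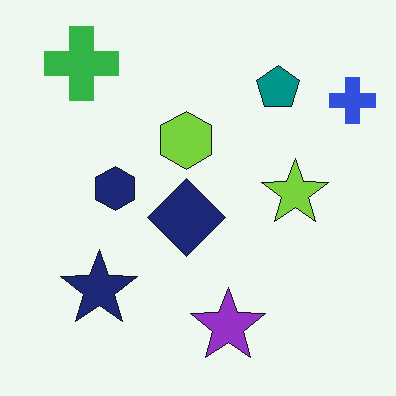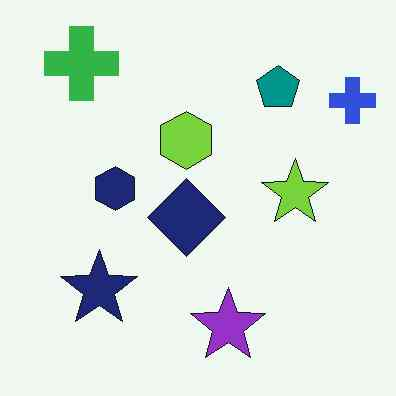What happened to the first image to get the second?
Given moderate JPEG compression.

Blocky 8×8 compression artifacts appear around shape edges and the flat background shows ringing — characteristic JPEG degradation.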